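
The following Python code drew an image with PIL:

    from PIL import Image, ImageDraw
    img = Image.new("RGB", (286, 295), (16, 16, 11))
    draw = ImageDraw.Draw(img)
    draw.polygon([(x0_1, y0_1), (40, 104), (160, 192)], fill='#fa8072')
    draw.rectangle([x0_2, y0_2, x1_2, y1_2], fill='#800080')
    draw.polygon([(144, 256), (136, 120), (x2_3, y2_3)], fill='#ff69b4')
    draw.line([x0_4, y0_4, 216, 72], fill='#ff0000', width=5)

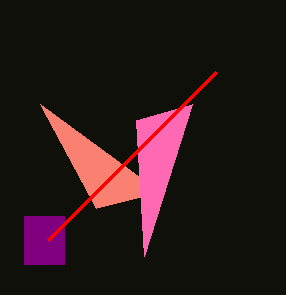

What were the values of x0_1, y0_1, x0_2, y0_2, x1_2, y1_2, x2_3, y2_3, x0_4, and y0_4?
x0_1 = 96
y0_1 = 208
x0_2 = 24
y0_2 = 216
x1_2 = 64
y1_2 = 264
x2_3 = 192
y2_3 = 104
x0_4 = 48
y0_4 = 240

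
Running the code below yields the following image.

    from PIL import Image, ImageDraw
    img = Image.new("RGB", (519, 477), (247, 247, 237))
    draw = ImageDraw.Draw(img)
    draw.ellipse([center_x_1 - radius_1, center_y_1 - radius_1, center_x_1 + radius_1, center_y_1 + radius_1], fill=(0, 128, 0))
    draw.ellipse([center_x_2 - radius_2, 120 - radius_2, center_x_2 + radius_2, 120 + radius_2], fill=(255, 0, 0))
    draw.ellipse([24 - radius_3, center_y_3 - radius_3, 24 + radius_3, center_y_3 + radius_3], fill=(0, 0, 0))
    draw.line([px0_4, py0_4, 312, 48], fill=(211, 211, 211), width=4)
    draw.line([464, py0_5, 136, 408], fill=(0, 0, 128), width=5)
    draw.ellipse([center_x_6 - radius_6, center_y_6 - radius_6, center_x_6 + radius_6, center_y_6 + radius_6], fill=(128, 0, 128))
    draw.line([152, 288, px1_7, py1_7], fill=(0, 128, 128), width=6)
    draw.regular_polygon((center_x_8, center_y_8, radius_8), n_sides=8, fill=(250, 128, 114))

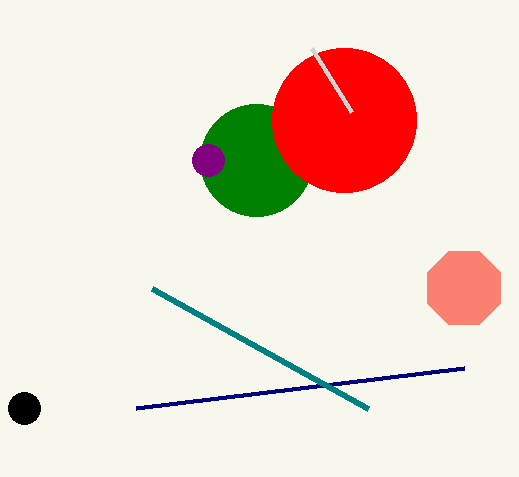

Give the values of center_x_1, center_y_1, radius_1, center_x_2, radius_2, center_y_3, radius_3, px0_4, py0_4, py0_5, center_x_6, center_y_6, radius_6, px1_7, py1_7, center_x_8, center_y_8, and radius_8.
center_x_1 = 256
center_y_1 = 160
radius_1 = 56
center_x_2 = 344
radius_2 = 72
center_y_3 = 408
radius_3 = 16
px0_4 = 352
py0_4 = 112
py0_5 = 368
center_x_6 = 208
center_y_6 = 160
radius_6 = 16
px1_7 = 368
py1_7 = 408
center_x_8 = 464
center_y_8 = 288
radius_8 = 40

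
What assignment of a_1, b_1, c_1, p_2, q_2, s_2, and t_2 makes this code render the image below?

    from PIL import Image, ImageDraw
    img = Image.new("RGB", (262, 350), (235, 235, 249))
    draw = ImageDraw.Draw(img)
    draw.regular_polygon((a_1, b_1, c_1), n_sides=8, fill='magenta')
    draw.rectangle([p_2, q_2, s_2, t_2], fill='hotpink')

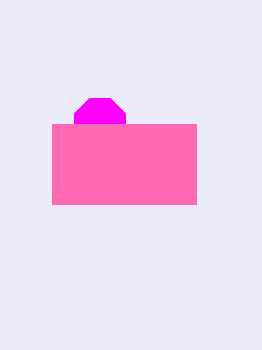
a_1 = 100; b_1 = 124; c_1 = 28; p_2 = 52; q_2 = 124; s_2 = 196; t_2 = 204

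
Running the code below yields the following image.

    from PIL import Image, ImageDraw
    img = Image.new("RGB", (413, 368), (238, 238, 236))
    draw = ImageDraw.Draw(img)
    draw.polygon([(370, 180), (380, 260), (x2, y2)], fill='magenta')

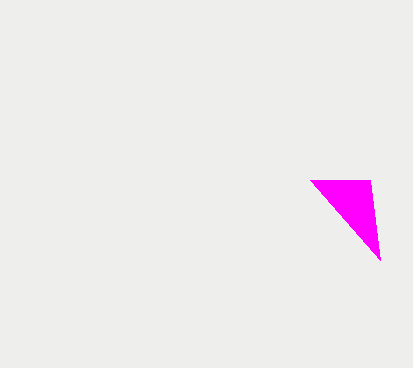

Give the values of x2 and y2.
x2 = 310, y2 = 180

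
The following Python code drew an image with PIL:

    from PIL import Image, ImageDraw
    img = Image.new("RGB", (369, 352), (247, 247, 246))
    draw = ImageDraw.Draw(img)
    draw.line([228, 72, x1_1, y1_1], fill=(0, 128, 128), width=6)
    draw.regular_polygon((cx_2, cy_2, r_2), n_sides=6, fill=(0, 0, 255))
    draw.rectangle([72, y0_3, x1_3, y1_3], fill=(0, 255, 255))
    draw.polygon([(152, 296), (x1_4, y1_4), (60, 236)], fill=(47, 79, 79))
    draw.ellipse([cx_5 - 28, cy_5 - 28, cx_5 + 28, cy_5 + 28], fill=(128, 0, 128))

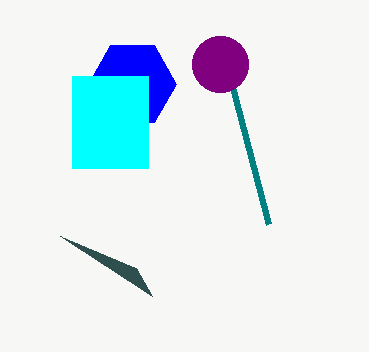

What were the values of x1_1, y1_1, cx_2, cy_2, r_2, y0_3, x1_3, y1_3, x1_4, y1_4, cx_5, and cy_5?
x1_1 = 268; y1_1 = 224; cx_2 = 132; cy_2 = 84; r_2 = 44; y0_3 = 76; x1_3 = 148; y1_3 = 168; x1_4 = 136; y1_4 = 268; cx_5 = 220; cy_5 = 64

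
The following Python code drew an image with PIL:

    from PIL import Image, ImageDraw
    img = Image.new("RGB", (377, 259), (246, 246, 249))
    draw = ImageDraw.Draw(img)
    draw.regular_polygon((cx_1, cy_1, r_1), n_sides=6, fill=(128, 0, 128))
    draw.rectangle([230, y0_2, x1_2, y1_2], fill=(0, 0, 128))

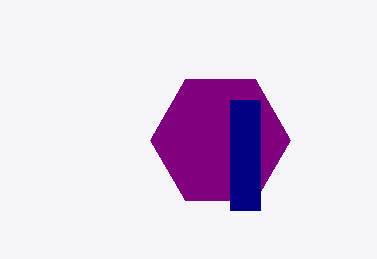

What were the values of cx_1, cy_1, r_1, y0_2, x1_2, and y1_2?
cx_1 = 220
cy_1 = 140
r_1 = 70
y0_2 = 100
x1_2 = 260
y1_2 = 210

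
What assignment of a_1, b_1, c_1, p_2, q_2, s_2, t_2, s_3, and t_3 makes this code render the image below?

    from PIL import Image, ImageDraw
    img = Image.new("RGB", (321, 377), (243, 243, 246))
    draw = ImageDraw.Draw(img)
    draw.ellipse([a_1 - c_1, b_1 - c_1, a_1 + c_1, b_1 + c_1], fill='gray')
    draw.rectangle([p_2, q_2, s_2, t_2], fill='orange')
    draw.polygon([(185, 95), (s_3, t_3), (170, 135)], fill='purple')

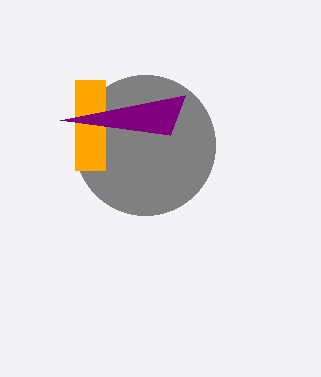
a_1 = 145
b_1 = 145
c_1 = 70
p_2 = 75
q_2 = 80
s_2 = 105
t_2 = 170
s_3 = 60
t_3 = 120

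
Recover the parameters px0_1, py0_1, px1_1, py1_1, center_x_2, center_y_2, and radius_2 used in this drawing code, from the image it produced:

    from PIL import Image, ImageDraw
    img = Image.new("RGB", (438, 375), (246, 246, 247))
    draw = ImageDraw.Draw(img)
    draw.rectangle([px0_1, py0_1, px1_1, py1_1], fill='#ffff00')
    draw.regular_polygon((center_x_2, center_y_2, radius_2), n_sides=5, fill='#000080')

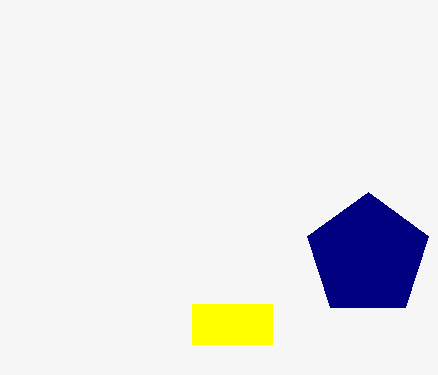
px0_1 = 192
py0_1 = 304
px1_1 = 272
py1_1 = 344
center_x_2 = 368
center_y_2 = 256
radius_2 = 64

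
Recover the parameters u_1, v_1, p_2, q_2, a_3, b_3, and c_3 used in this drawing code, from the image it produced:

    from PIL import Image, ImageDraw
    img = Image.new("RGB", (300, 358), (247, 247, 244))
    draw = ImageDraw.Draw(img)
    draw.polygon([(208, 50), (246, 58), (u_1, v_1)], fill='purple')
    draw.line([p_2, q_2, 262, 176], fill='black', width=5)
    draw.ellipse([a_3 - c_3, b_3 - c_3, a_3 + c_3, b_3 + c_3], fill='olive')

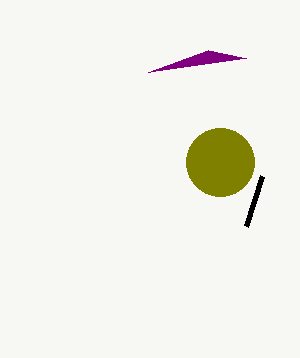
u_1 = 148, v_1 = 72, p_2 = 246, q_2 = 226, a_3 = 220, b_3 = 162, c_3 = 34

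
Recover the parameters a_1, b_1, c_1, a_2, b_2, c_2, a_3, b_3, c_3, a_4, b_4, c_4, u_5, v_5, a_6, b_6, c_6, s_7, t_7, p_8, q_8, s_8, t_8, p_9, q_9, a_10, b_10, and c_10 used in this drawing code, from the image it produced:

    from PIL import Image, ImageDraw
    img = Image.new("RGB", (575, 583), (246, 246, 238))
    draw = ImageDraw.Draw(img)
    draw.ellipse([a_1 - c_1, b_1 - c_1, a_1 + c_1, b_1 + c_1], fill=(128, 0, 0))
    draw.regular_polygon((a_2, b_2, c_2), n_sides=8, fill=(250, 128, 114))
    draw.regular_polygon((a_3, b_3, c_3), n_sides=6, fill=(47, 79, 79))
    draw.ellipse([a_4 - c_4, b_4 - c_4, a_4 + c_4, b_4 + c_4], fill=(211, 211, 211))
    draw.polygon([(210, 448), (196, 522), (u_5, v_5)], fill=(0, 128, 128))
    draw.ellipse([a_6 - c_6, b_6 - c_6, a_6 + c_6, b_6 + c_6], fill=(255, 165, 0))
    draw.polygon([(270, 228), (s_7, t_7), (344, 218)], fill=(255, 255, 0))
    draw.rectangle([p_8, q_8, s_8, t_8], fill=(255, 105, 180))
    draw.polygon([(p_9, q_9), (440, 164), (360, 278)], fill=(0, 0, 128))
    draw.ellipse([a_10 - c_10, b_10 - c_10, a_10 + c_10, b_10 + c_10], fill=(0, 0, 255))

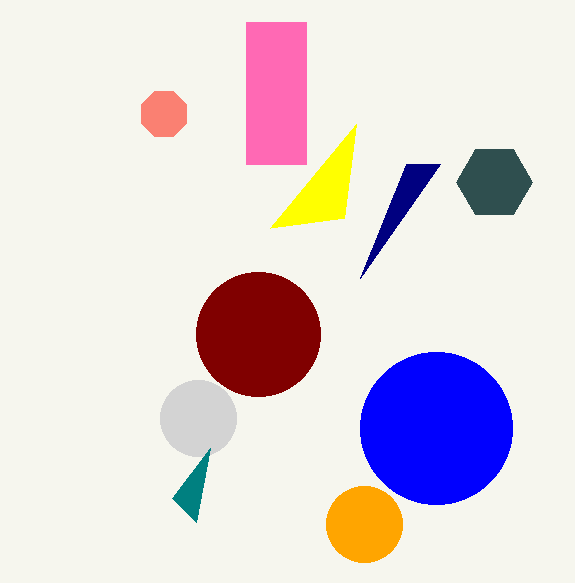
a_1 = 258
b_1 = 334
c_1 = 62
a_2 = 164
b_2 = 114
c_2 = 24
a_3 = 494
b_3 = 182
c_3 = 38
a_4 = 198
b_4 = 418
c_4 = 38
u_5 = 172
v_5 = 498
a_6 = 364
b_6 = 524
c_6 = 38
s_7 = 356
t_7 = 124
p_8 = 246
q_8 = 22
s_8 = 306
t_8 = 164
p_9 = 406
q_9 = 164
a_10 = 436
b_10 = 428
c_10 = 76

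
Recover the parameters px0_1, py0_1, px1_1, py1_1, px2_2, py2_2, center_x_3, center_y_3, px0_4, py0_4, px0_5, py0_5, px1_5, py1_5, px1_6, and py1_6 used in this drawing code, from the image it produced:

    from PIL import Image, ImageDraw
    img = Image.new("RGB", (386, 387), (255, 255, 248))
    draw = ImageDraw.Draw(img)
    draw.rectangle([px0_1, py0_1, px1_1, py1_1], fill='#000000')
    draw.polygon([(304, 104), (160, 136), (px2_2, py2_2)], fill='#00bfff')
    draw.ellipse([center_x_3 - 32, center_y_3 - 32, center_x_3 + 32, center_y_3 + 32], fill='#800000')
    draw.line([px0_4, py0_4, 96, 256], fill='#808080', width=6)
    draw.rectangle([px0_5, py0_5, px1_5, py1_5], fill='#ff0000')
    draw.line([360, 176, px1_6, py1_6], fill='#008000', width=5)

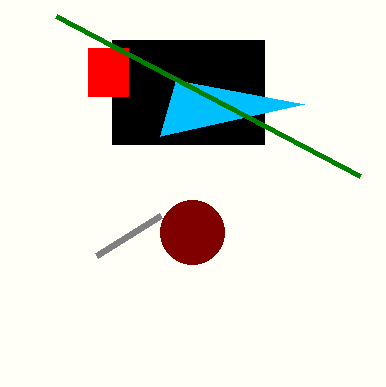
px0_1 = 112
py0_1 = 40
px1_1 = 264
py1_1 = 144
px2_2 = 176
py2_2 = 80
center_x_3 = 192
center_y_3 = 232
px0_4 = 160
py0_4 = 216
px0_5 = 88
py0_5 = 48
px1_5 = 128
py1_5 = 96
px1_6 = 56
py1_6 = 16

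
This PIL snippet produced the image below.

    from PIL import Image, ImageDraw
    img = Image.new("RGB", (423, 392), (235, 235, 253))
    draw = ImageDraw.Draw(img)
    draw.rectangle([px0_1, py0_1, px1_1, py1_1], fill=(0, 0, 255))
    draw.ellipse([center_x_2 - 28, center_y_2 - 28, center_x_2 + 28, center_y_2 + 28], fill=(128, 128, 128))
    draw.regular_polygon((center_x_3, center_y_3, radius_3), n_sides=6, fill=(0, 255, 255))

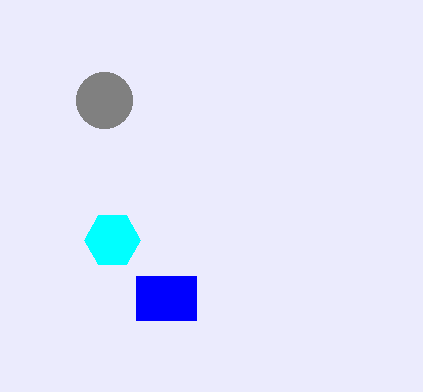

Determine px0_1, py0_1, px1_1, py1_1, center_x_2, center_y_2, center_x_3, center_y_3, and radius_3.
px0_1 = 136
py0_1 = 276
px1_1 = 196
py1_1 = 320
center_x_2 = 104
center_y_2 = 100
center_x_3 = 112
center_y_3 = 240
radius_3 = 28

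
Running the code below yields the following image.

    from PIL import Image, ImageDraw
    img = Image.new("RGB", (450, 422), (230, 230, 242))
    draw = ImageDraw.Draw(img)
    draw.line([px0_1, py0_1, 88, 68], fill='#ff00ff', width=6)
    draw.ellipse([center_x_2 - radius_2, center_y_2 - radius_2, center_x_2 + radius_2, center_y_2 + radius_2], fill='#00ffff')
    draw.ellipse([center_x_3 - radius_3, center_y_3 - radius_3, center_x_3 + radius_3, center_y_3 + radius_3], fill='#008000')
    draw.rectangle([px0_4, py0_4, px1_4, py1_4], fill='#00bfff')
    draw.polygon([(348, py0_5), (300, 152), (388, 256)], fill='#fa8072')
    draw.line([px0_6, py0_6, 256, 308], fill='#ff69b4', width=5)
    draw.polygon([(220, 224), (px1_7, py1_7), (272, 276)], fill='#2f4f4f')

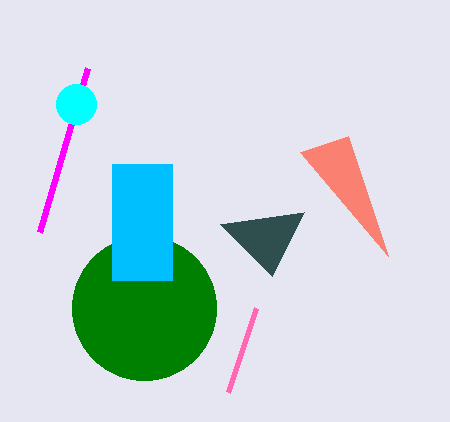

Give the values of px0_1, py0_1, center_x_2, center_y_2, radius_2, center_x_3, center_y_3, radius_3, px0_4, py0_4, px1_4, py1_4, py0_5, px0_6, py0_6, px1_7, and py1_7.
px0_1 = 40; py0_1 = 232; center_x_2 = 76; center_y_2 = 104; radius_2 = 20; center_x_3 = 144; center_y_3 = 308; radius_3 = 72; px0_4 = 112; py0_4 = 164; px1_4 = 172; py1_4 = 280; py0_5 = 136; px0_6 = 228; py0_6 = 392; px1_7 = 304; py1_7 = 212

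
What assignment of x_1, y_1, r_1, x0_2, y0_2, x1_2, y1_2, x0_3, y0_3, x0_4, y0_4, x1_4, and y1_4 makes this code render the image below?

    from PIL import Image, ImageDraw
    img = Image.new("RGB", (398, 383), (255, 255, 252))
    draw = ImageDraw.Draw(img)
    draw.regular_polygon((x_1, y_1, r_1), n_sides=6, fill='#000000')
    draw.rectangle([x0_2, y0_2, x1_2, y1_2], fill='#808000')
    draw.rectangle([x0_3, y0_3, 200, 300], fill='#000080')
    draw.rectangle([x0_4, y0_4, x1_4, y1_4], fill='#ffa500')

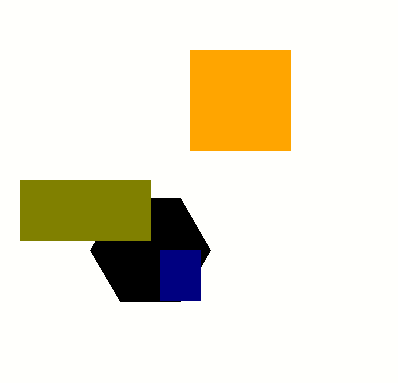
x_1 = 150; y_1 = 250; r_1 = 60; x0_2 = 20; y0_2 = 180; x1_2 = 150; y1_2 = 240; x0_3 = 160; y0_3 = 250; x0_4 = 190; y0_4 = 50; x1_4 = 290; y1_4 = 150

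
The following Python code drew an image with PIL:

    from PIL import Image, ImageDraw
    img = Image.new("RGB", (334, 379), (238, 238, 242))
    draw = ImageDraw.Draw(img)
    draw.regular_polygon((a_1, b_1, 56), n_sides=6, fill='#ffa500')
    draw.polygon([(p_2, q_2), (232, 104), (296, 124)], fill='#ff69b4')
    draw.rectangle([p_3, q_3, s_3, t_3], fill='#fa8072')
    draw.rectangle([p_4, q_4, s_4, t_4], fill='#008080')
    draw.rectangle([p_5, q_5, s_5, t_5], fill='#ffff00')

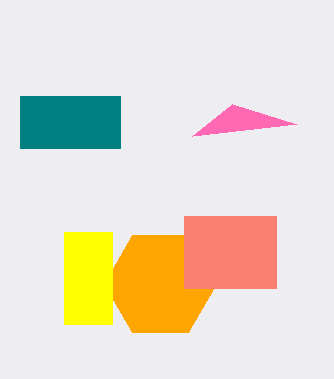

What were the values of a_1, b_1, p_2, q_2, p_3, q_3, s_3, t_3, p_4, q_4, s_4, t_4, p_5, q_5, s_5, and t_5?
a_1 = 160, b_1 = 284, p_2 = 192, q_2 = 136, p_3 = 184, q_3 = 216, s_3 = 276, t_3 = 288, p_4 = 20, q_4 = 96, s_4 = 120, t_4 = 148, p_5 = 64, q_5 = 232, s_5 = 112, t_5 = 324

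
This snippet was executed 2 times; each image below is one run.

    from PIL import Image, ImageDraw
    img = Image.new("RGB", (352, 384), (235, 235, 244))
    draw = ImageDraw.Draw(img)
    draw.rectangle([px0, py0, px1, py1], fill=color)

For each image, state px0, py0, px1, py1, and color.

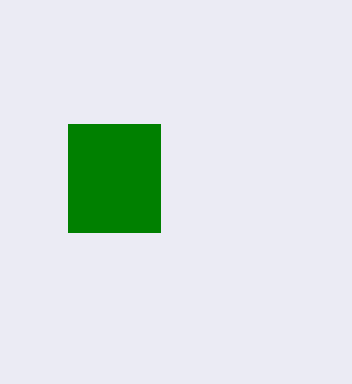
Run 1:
px0 = 68; py0 = 124; px1 = 160; py1 = 232; color = 'green'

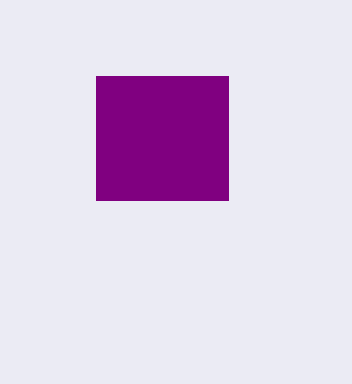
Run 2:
px0 = 96, py0 = 76, px1 = 228, py1 = 200, color = 'purple'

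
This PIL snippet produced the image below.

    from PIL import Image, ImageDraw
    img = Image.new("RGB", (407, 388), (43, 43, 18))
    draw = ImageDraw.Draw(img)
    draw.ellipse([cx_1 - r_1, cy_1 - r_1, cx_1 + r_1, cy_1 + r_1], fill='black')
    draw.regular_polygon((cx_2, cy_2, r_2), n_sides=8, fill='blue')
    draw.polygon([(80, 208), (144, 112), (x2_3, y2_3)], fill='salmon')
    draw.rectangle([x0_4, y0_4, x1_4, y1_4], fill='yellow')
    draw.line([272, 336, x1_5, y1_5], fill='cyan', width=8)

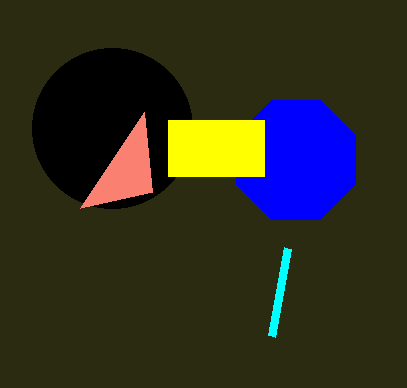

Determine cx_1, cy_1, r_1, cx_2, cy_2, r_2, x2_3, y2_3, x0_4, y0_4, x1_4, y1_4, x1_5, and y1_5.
cx_1 = 112, cy_1 = 128, r_1 = 80, cx_2 = 296, cy_2 = 160, r_2 = 64, x2_3 = 152, y2_3 = 192, x0_4 = 168, y0_4 = 120, x1_4 = 264, y1_4 = 176, x1_5 = 288, y1_5 = 248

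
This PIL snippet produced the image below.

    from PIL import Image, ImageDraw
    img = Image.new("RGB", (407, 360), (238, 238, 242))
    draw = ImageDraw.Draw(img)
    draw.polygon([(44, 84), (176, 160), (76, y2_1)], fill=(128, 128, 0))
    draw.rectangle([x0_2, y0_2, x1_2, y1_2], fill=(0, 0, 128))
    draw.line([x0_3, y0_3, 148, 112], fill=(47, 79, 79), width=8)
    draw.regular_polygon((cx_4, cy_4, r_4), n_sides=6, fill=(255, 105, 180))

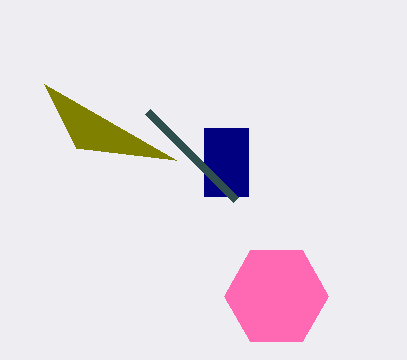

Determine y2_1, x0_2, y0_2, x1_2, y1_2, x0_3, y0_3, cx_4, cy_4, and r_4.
y2_1 = 148; x0_2 = 204; y0_2 = 128; x1_2 = 248; y1_2 = 196; x0_3 = 236; y0_3 = 200; cx_4 = 276; cy_4 = 296; r_4 = 52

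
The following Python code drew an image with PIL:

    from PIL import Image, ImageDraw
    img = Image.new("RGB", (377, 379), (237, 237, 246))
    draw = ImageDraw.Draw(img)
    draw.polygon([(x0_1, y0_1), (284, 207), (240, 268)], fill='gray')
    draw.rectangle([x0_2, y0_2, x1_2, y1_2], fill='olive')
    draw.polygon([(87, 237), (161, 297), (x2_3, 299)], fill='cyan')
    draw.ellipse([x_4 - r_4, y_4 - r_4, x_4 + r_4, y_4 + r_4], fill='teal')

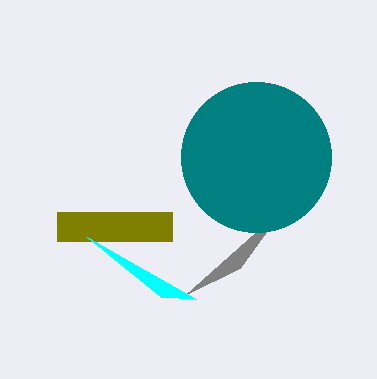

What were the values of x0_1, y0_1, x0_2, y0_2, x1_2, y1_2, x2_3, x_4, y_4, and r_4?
x0_1 = 185, y0_1 = 295, x0_2 = 57, y0_2 = 212, x1_2 = 172, y1_2 = 241, x2_3 = 196, x_4 = 256, y_4 = 157, r_4 = 75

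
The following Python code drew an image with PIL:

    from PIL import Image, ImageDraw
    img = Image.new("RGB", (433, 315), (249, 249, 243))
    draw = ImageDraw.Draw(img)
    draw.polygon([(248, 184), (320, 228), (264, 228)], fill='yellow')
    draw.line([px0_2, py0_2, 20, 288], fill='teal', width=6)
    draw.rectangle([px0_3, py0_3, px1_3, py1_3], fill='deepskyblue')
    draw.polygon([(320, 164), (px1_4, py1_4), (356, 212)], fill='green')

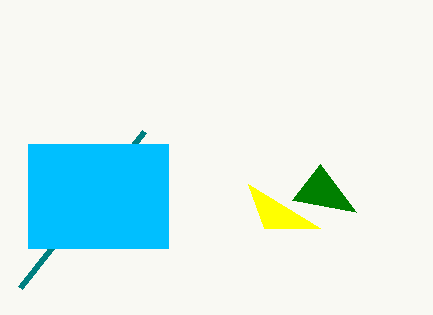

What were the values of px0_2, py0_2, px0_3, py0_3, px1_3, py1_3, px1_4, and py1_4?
px0_2 = 144
py0_2 = 132
px0_3 = 28
py0_3 = 144
px1_3 = 168
py1_3 = 248
px1_4 = 292
py1_4 = 200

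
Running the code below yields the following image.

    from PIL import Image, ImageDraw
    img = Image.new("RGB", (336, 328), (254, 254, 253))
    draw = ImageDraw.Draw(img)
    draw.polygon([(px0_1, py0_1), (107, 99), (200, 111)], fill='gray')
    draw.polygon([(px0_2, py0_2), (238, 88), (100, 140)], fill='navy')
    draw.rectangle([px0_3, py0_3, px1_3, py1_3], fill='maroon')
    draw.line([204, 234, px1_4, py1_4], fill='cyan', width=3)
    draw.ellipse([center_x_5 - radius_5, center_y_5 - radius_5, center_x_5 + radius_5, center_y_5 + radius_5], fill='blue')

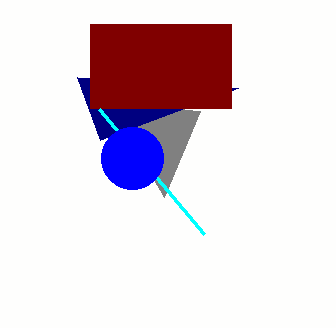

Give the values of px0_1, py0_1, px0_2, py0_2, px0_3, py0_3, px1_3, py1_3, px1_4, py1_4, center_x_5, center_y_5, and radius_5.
px0_1 = 164, py0_1 = 197, px0_2 = 77, py0_2 = 77, px0_3 = 90, py0_3 = 24, px1_3 = 231, py1_3 = 108, px1_4 = 99, py1_4 = 109, center_x_5 = 132, center_y_5 = 158, radius_5 = 31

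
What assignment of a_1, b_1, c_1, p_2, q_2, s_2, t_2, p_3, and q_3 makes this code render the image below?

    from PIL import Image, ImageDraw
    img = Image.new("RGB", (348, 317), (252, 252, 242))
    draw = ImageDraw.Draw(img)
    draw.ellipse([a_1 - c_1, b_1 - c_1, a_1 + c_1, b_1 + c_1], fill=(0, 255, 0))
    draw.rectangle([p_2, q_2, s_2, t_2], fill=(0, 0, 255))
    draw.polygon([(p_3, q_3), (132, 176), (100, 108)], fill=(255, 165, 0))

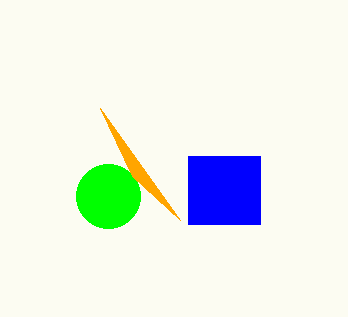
a_1 = 108, b_1 = 196, c_1 = 32, p_2 = 188, q_2 = 156, s_2 = 260, t_2 = 224, p_3 = 180, q_3 = 220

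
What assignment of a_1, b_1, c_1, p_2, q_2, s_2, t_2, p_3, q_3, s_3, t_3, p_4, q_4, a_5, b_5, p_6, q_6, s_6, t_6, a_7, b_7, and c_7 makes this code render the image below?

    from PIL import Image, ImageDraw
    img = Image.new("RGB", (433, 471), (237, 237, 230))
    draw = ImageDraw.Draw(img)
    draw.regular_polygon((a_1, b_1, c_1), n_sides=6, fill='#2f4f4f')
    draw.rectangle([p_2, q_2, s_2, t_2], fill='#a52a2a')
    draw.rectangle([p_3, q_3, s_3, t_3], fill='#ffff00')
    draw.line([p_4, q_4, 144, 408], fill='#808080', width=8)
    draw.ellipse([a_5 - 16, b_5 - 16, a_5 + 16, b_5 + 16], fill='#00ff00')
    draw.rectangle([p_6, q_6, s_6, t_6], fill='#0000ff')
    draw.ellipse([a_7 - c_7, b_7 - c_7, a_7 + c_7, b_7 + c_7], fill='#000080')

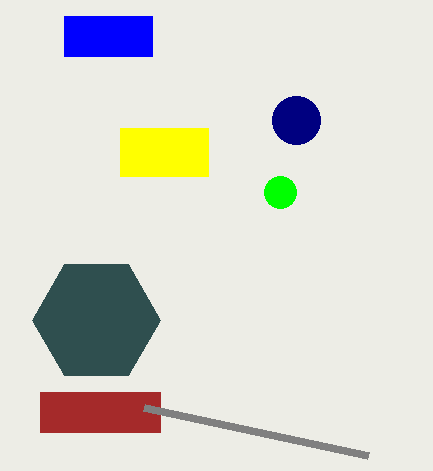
a_1 = 96; b_1 = 320; c_1 = 64; p_2 = 40; q_2 = 392; s_2 = 160; t_2 = 432; p_3 = 120; q_3 = 128; s_3 = 208; t_3 = 176; p_4 = 368; q_4 = 456; a_5 = 280; b_5 = 192; p_6 = 64; q_6 = 16; s_6 = 152; t_6 = 56; a_7 = 296; b_7 = 120; c_7 = 24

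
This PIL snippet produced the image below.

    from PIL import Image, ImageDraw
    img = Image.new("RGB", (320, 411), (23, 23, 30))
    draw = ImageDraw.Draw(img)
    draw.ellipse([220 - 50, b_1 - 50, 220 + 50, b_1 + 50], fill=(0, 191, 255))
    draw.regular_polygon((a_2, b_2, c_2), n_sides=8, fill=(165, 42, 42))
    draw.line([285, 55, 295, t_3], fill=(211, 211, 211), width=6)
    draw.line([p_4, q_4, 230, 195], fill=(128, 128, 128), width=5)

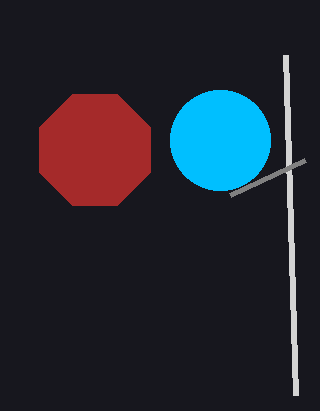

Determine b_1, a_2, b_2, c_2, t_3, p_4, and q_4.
b_1 = 140; a_2 = 95; b_2 = 150; c_2 = 60; t_3 = 395; p_4 = 305; q_4 = 160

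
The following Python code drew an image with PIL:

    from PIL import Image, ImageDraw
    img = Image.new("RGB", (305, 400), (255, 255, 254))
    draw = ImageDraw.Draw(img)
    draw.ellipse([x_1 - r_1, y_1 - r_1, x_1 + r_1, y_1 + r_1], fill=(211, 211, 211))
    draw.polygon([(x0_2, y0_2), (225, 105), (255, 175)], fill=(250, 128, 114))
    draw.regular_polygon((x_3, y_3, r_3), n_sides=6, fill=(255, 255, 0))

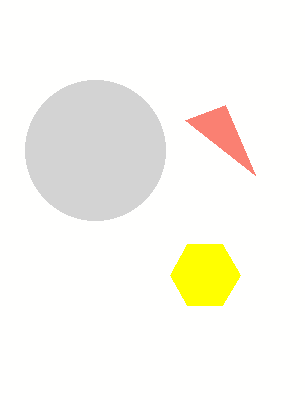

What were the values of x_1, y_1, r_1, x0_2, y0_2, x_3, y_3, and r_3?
x_1 = 95; y_1 = 150; r_1 = 70; x0_2 = 185; y0_2 = 120; x_3 = 205; y_3 = 275; r_3 = 35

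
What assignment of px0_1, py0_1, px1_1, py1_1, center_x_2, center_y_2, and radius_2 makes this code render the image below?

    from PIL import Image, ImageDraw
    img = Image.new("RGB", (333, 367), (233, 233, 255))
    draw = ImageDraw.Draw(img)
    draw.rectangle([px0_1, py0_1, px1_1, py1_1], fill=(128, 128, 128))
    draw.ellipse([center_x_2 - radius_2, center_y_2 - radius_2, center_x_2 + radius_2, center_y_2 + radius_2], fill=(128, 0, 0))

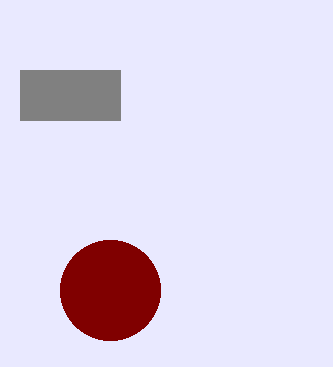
px0_1 = 20, py0_1 = 70, px1_1 = 120, py1_1 = 120, center_x_2 = 110, center_y_2 = 290, radius_2 = 50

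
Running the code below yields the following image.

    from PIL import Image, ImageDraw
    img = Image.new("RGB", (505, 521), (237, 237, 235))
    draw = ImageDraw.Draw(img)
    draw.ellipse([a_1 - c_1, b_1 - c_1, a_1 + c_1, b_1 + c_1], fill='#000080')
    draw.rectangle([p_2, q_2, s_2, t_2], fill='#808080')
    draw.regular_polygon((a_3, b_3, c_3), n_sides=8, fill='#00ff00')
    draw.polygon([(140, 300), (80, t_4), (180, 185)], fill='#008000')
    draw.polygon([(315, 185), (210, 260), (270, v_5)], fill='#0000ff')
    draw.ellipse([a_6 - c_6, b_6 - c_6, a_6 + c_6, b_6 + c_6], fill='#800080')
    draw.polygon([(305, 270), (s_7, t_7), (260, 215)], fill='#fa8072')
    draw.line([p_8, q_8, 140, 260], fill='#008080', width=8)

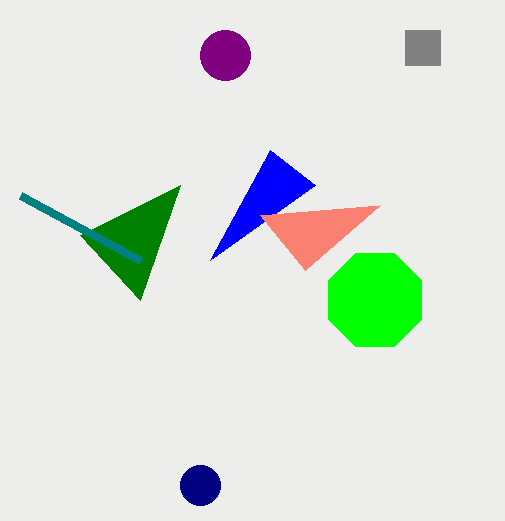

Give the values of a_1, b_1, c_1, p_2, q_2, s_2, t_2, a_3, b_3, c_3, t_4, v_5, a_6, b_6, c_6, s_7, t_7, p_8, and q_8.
a_1 = 200; b_1 = 485; c_1 = 20; p_2 = 405; q_2 = 30; s_2 = 440; t_2 = 65; a_3 = 375; b_3 = 300; c_3 = 50; t_4 = 235; v_5 = 150; a_6 = 225; b_6 = 55; c_6 = 25; s_7 = 380; t_7 = 205; p_8 = 20; q_8 = 195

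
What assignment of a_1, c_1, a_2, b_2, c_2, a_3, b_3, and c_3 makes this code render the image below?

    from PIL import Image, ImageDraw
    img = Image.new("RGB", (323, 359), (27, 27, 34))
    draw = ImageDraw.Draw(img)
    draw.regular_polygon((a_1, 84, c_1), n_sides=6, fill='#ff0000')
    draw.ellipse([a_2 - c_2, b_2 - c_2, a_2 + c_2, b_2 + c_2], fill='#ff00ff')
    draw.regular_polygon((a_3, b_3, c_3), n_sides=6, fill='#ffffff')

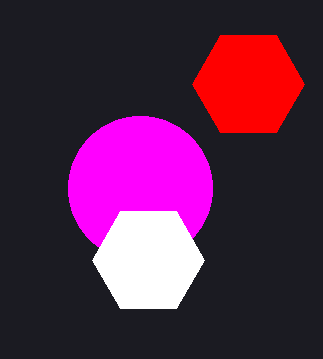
a_1 = 248, c_1 = 56, a_2 = 140, b_2 = 188, c_2 = 72, a_3 = 148, b_3 = 260, c_3 = 56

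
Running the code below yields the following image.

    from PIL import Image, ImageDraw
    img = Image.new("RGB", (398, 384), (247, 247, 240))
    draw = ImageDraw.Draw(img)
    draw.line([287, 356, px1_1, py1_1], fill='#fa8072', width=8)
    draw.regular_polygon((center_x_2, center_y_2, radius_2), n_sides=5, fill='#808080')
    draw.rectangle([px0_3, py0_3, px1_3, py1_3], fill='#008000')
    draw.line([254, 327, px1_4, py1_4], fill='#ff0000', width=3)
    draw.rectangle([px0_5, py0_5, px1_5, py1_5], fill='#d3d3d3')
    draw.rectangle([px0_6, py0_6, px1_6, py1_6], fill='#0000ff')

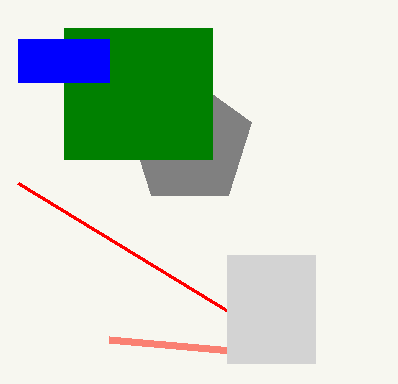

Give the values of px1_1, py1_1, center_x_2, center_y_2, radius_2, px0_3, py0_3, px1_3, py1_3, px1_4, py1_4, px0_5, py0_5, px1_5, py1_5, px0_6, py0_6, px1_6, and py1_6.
px1_1 = 109; py1_1 = 340; center_x_2 = 190; center_y_2 = 143; radius_2 = 65; px0_3 = 64; py0_3 = 28; px1_3 = 212; py1_3 = 159; px1_4 = 18; py1_4 = 183; px0_5 = 227; py0_5 = 255; px1_5 = 315; py1_5 = 363; px0_6 = 18; py0_6 = 39; px1_6 = 109; py1_6 = 82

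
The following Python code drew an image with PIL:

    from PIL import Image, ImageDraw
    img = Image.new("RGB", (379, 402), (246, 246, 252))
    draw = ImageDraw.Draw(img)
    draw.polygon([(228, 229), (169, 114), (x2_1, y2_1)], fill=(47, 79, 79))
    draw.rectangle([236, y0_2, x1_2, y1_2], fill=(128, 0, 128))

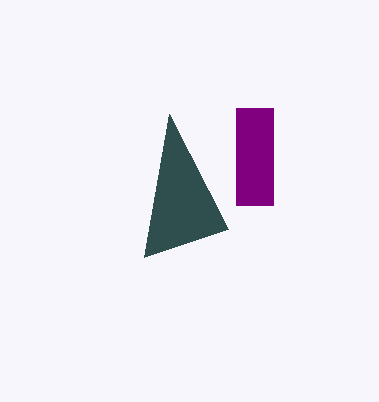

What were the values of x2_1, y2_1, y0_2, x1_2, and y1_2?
x2_1 = 144
y2_1 = 257
y0_2 = 108
x1_2 = 273
y1_2 = 205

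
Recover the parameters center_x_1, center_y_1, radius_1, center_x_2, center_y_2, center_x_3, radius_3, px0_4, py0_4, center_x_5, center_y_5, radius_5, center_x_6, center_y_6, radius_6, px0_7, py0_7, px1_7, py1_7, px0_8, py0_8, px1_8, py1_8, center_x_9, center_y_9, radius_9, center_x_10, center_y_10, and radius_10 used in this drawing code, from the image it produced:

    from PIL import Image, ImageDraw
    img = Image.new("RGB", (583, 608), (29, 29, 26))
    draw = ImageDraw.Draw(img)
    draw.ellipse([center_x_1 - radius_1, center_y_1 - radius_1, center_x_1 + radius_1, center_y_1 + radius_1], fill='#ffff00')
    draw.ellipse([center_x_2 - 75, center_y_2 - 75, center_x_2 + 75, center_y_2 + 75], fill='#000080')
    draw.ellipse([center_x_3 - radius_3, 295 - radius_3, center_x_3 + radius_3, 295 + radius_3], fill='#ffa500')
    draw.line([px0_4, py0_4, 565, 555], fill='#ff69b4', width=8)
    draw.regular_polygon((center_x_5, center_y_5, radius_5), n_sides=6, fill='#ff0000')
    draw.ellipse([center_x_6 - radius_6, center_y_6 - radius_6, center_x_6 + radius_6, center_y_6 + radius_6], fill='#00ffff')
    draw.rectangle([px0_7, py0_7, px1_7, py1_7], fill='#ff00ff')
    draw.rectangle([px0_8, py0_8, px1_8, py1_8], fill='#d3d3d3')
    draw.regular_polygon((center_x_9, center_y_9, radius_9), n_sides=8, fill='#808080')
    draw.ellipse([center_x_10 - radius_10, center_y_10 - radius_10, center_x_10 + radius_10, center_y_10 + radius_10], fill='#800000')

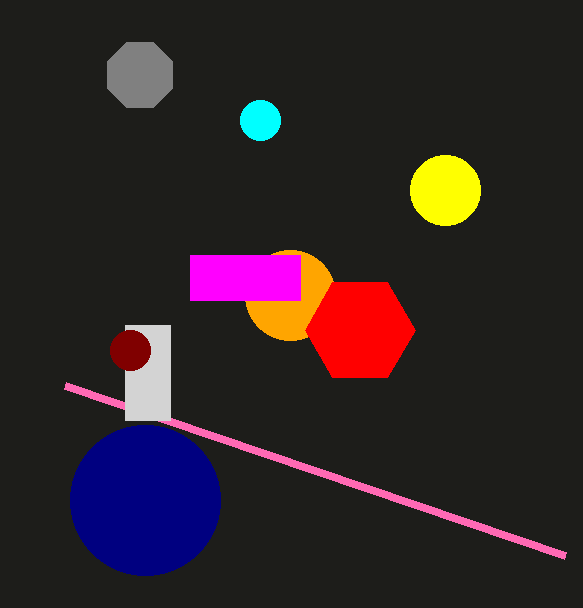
center_x_1 = 445; center_y_1 = 190; radius_1 = 35; center_x_2 = 145; center_y_2 = 500; center_x_3 = 290; radius_3 = 45; px0_4 = 65; py0_4 = 385; center_x_5 = 360; center_y_5 = 330; radius_5 = 55; center_x_6 = 260; center_y_6 = 120; radius_6 = 20; px0_7 = 190; py0_7 = 255; px1_7 = 300; py1_7 = 300; px0_8 = 125; py0_8 = 325; px1_8 = 170; py1_8 = 420; center_x_9 = 140; center_y_9 = 75; radius_9 = 35; center_x_10 = 130; center_y_10 = 350; radius_10 = 20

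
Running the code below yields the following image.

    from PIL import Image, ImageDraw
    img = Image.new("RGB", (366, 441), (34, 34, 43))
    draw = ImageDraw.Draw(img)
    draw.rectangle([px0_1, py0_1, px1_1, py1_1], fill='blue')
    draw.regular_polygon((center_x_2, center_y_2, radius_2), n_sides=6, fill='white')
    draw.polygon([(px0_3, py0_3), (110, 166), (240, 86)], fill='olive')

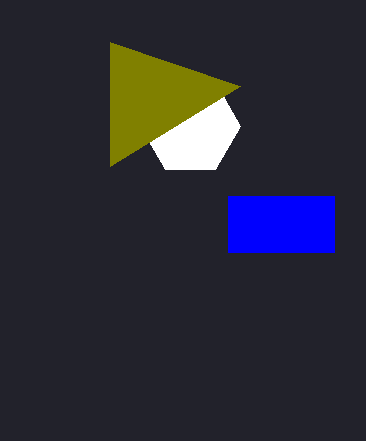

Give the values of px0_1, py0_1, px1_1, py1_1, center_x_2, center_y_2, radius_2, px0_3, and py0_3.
px0_1 = 228; py0_1 = 196; px1_1 = 334; py1_1 = 252; center_x_2 = 190; center_y_2 = 126; radius_2 = 50; px0_3 = 110; py0_3 = 42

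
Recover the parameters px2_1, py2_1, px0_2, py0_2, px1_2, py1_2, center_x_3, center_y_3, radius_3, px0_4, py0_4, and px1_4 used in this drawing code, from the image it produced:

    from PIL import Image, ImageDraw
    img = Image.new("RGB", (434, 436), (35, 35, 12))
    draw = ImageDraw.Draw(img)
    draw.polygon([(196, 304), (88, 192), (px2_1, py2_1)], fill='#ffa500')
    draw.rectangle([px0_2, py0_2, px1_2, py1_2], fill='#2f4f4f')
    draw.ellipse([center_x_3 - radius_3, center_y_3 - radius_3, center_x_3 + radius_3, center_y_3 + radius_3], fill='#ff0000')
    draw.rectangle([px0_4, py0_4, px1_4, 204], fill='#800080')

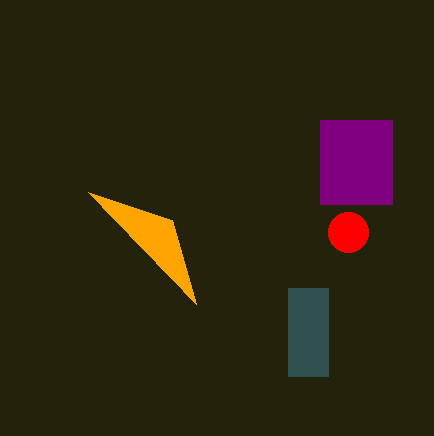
px2_1 = 172, py2_1 = 220, px0_2 = 288, py0_2 = 288, px1_2 = 328, py1_2 = 376, center_x_3 = 348, center_y_3 = 232, radius_3 = 20, px0_4 = 320, py0_4 = 120, px1_4 = 392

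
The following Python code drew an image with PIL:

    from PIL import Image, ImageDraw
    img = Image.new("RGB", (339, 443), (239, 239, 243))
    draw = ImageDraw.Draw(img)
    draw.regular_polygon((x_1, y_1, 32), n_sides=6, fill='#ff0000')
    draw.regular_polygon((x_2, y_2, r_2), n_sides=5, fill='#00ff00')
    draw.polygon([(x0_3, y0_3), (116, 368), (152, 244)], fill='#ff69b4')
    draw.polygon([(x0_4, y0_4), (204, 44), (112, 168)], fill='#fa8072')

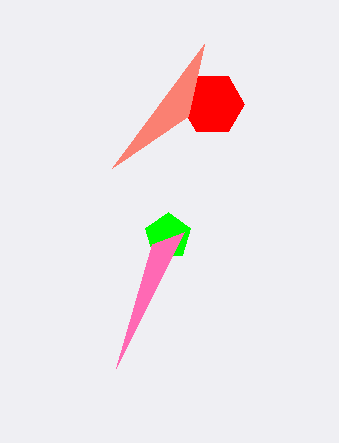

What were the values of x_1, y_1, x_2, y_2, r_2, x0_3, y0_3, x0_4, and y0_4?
x_1 = 212, y_1 = 104, x_2 = 168, y_2 = 236, r_2 = 24, x0_3 = 184, y0_3 = 232, x0_4 = 188, y0_4 = 116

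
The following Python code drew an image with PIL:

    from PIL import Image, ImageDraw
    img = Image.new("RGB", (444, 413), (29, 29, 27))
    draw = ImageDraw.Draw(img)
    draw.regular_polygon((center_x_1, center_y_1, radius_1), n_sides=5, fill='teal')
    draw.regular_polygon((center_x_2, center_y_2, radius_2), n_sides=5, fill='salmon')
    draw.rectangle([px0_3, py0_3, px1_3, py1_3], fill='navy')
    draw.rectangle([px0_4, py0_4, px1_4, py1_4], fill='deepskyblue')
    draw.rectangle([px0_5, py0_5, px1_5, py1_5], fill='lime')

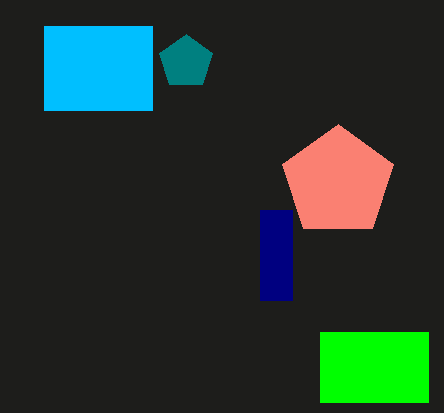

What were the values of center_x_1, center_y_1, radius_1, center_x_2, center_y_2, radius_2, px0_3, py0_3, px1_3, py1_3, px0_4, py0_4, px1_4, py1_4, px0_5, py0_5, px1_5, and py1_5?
center_x_1 = 186; center_y_1 = 62; radius_1 = 28; center_x_2 = 338; center_y_2 = 182; radius_2 = 58; px0_3 = 260; py0_3 = 210; px1_3 = 292; py1_3 = 300; px0_4 = 44; py0_4 = 26; px1_4 = 152; py1_4 = 110; px0_5 = 320; py0_5 = 332; px1_5 = 428; py1_5 = 402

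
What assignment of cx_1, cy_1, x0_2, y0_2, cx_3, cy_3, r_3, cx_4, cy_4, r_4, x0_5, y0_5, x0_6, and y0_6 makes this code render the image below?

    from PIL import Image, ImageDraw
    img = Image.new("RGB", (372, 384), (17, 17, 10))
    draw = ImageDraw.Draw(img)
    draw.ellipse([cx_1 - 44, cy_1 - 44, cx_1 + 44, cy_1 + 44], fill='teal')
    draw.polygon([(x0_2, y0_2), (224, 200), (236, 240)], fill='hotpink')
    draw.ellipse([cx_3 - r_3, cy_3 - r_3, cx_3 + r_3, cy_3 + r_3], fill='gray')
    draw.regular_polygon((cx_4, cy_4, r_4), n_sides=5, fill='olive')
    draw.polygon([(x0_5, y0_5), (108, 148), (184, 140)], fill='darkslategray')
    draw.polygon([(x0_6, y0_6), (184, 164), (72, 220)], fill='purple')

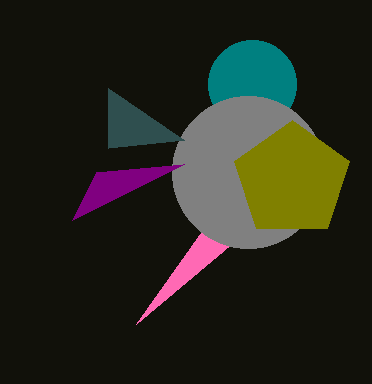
cx_1 = 252; cy_1 = 84; x0_2 = 136; y0_2 = 324; cx_3 = 248; cy_3 = 172; r_3 = 76; cx_4 = 292; cy_4 = 180; r_4 = 60; x0_5 = 108; y0_5 = 88; x0_6 = 96; y0_6 = 172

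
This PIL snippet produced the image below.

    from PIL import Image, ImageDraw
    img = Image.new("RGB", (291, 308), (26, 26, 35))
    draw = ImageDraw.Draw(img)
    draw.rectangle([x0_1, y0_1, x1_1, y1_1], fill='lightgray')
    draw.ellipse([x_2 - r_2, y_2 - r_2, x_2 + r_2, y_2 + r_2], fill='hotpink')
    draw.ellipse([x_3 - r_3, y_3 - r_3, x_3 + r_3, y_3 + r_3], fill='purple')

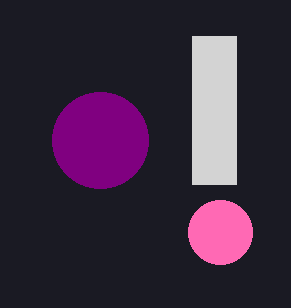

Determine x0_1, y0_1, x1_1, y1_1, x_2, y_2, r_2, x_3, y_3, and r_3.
x0_1 = 192; y0_1 = 36; x1_1 = 236; y1_1 = 184; x_2 = 220; y_2 = 232; r_2 = 32; x_3 = 100; y_3 = 140; r_3 = 48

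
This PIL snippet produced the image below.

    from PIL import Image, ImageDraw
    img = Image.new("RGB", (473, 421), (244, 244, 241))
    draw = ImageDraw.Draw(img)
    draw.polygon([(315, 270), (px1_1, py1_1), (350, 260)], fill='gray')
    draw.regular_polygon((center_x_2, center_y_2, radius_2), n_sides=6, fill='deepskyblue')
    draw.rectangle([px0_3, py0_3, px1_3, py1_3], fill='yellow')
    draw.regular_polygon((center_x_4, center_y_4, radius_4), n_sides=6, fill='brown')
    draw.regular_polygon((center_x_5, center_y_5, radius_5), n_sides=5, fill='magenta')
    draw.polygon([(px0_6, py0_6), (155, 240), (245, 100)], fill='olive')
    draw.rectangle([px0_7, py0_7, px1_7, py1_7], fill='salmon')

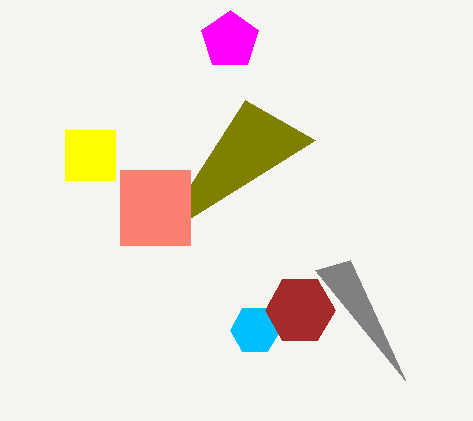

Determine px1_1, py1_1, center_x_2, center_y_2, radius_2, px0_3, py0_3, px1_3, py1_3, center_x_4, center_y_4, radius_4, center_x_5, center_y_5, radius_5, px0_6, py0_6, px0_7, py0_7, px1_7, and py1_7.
px1_1 = 405; py1_1 = 380; center_x_2 = 255; center_y_2 = 330; radius_2 = 25; px0_3 = 65; py0_3 = 130; px1_3 = 115; py1_3 = 180; center_x_4 = 300; center_y_4 = 310; radius_4 = 35; center_x_5 = 230; center_y_5 = 40; radius_5 = 30; px0_6 = 315; py0_6 = 140; px0_7 = 120; py0_7 = 170; px1_7 = 190; py1_7 = 245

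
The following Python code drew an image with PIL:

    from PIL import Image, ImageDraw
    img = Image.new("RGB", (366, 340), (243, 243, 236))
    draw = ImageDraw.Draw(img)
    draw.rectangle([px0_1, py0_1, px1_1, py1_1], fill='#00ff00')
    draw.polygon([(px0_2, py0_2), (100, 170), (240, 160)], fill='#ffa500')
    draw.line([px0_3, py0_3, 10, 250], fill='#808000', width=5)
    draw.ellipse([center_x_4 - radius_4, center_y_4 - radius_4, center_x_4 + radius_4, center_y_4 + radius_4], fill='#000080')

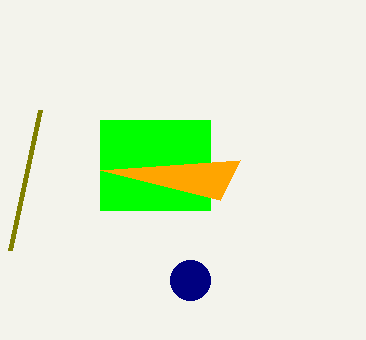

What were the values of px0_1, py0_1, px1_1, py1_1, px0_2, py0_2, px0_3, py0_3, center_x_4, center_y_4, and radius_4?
px0_1 = 100; py0_1 = 120; px1_1 = 210; py1_1 = 210; px0_2 = 220; py0_2 = 200; px0_3 = 40; py0_3 = 110; center_x_4 = 190; center_y_4 = 280; radius_4 = 20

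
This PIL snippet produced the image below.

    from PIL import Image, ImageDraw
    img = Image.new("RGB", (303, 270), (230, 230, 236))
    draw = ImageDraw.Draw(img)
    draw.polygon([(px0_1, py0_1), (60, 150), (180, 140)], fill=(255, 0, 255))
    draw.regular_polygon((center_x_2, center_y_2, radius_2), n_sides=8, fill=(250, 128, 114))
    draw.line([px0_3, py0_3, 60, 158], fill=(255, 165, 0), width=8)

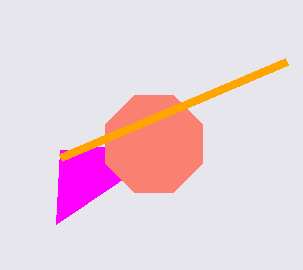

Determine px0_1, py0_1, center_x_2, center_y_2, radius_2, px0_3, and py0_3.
px0_1 = 56; py0_1 = 224; center_x_2 = 154; center_y_2 = 144; radius_2 = 52; px0_3 = 286; py0_3 = 62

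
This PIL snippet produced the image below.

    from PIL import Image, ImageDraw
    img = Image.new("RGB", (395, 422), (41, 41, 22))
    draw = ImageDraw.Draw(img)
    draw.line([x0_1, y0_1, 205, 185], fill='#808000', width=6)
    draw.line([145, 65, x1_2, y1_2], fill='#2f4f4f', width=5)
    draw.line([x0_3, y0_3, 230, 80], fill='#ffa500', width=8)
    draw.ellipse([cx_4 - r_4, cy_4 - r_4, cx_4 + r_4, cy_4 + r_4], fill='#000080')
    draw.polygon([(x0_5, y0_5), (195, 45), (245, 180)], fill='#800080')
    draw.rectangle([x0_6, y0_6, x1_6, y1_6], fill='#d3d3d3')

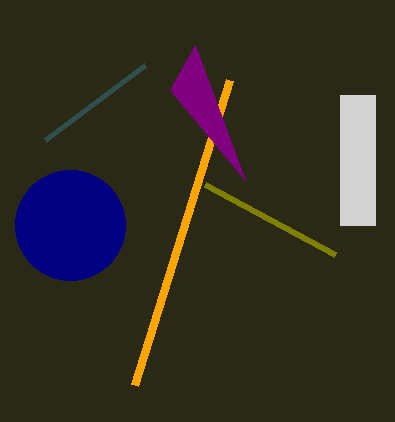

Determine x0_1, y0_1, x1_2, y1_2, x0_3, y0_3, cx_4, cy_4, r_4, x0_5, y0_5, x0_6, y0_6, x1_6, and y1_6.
x0_1 = 335; y0_1 = 255; x1_2 = 45; y1_2 = 140; x0_3 = 135; y0_3 = 385; cx_4 = 70; cy_4 = 225; r_4 = 55; x0_5 = 170; y0_5 = 90; x0_6 = 340; y0_6 = 95; x1_6 = 375; y1_6 = 225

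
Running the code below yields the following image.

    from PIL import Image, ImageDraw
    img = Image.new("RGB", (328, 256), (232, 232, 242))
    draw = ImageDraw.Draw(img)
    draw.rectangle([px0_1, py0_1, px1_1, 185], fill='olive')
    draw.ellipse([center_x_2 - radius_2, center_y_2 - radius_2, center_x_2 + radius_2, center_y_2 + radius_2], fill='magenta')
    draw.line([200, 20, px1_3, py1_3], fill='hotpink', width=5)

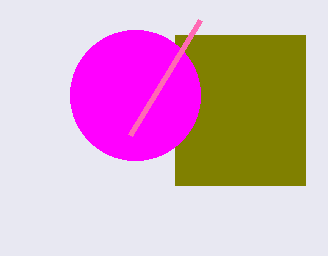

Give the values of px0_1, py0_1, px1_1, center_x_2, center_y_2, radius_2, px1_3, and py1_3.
px0_1 = 175; py0_1 = 35; px1_1 = 305; center_x_2 = 135; center_y_2 = 95; radius_2 = 65; px1_3 = 130; py1_3 = 135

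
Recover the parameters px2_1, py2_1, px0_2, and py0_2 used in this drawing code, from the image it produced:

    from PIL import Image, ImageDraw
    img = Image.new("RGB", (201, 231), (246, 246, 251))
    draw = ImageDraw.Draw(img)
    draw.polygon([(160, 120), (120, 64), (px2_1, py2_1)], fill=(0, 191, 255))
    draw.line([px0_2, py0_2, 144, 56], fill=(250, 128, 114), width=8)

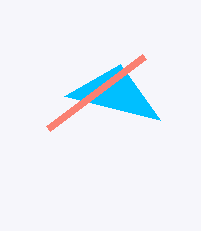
px2_1 = 64, py2_1 = 96, px0_2 = 48, py0_2 = 128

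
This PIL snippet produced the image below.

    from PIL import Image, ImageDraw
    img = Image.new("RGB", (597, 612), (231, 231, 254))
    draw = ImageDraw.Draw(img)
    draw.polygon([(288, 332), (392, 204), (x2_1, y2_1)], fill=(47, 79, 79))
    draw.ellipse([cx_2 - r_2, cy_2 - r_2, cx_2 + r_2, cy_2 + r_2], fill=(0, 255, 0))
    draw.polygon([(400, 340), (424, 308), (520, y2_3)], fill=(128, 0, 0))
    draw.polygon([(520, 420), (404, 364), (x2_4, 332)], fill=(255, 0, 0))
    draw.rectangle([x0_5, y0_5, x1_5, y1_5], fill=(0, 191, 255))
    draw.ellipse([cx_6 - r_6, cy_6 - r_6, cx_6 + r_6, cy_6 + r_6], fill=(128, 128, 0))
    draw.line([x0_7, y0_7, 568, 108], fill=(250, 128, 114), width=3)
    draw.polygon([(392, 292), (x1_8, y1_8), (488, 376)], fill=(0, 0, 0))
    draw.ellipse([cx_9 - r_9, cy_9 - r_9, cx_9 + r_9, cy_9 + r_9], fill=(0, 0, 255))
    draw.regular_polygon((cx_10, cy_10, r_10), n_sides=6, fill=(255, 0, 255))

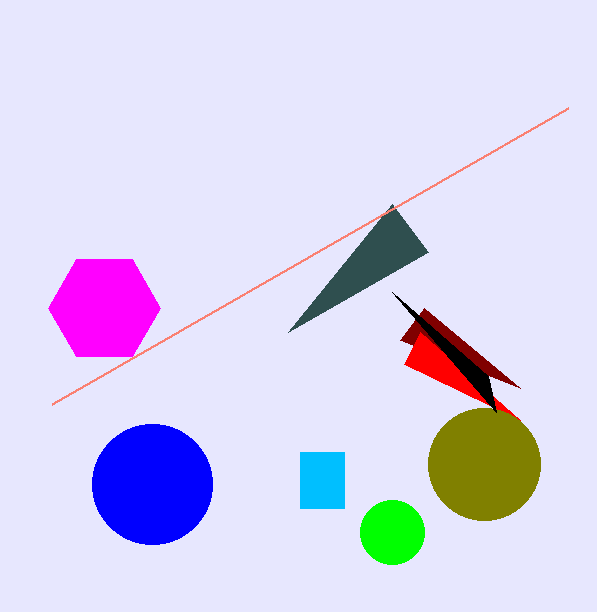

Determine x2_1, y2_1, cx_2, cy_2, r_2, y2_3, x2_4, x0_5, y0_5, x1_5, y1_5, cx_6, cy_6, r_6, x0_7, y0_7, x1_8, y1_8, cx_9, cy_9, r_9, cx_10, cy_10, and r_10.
x2_1 = 428; y2_1 = 252; cx_2 = 392; cy_2 = 532; r_2 = 32; y2_3 = 388; x2_4 = 420; x0_5 = 300; y0_5 = 452; x1_5 = 344; y1_5 = 508; cx_6 = 484; cy_6 = 464; r_6 = 56; x0_7 = 52; y0_7 = 404; x1_8 = 496; y1_8 = 412; cx_9 = 152; cy_9 = 484; r_9 = 60; cx_10 = 104; cy_10 = 308; r_10 = 56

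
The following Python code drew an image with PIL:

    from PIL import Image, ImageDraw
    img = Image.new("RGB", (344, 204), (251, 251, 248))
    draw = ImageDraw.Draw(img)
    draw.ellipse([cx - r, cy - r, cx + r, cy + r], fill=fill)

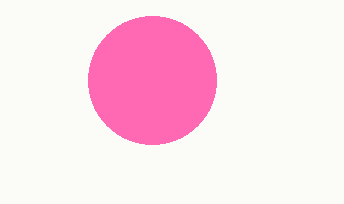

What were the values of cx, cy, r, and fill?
cx = 152, cy = 80, r = 64, fill = 'hotpink'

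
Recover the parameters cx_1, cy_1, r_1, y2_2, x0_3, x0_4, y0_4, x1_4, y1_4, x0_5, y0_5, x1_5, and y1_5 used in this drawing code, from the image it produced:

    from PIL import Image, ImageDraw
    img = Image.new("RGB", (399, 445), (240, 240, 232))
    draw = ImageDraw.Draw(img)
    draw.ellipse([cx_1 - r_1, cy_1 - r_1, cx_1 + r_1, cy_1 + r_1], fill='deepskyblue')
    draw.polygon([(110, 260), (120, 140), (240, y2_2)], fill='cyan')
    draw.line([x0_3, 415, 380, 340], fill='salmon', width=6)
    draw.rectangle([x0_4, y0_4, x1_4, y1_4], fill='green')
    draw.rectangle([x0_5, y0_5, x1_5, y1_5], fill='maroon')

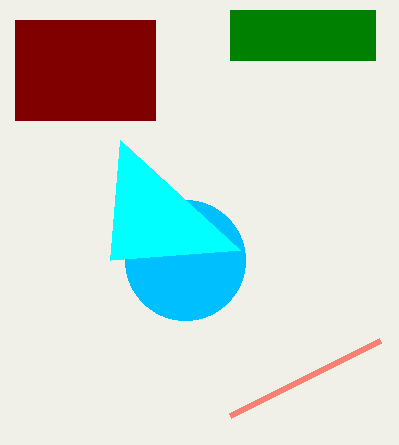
cx_1 = 185; cy_1 = 260; r_1 = 60; y2_2 = 250; x0_3 = 230; x0_4 = 230; y0_4 = 10; x1_4 = 375; y1_4 = 60; x0_5 = 15; y0_5 = 20; x1_5 = 155; y1_5 = 120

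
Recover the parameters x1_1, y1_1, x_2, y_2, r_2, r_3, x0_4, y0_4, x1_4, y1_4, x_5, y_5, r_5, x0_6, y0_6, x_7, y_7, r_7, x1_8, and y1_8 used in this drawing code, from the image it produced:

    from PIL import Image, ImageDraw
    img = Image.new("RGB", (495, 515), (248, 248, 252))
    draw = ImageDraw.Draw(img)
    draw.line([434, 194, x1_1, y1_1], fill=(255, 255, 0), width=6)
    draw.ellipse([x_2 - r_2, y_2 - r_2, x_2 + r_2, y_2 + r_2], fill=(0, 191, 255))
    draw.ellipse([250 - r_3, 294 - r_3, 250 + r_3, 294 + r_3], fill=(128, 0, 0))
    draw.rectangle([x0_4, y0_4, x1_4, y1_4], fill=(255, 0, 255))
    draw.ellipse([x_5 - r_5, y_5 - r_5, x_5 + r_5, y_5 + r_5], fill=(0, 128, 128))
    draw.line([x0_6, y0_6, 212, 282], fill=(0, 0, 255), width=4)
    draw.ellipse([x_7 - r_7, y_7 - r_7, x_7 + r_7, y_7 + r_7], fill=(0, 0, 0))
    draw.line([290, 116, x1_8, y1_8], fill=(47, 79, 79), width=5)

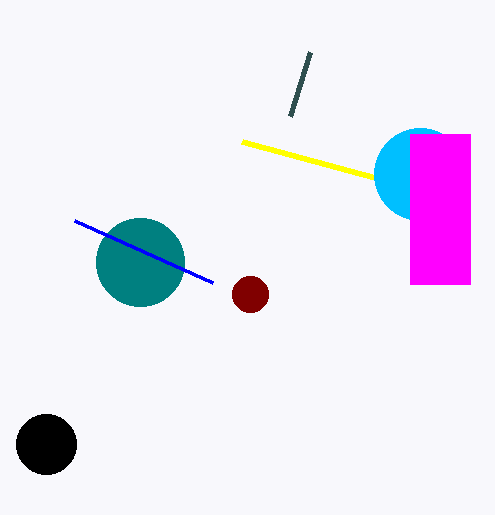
x1_1 = 242
y1_1 = 142
x_2 = 420
y_2 = 174
r_2 = 46
r_3 = 18
x0_4 = 410
y0_4 = 134
x1_4 = 470
y1_4 = 284
x_5 = 140
y_5 = 262
r_5 = 44
x0_6 = 74
y0_6 = 220
x_7 = 46
y_7 = 444
r_7 = 30
x1_8 = 310
y1_8 = 52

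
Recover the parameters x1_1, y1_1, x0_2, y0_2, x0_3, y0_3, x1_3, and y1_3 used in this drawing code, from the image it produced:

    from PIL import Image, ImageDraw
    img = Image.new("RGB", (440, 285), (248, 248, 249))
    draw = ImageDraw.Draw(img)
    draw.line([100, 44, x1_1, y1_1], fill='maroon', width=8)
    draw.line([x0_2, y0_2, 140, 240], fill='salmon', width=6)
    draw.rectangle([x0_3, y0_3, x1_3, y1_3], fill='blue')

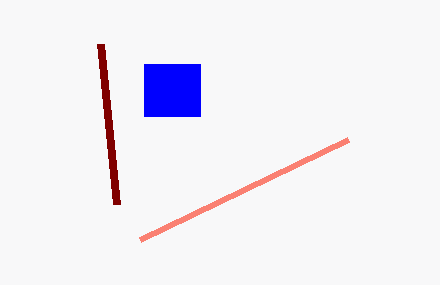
x1_1 = 116
y1_1 = 204
x0_2 = 348
y0_2 = 140
x0_3 = 144
y0_3 = 64
x1_3 = 200
y1_3 = 116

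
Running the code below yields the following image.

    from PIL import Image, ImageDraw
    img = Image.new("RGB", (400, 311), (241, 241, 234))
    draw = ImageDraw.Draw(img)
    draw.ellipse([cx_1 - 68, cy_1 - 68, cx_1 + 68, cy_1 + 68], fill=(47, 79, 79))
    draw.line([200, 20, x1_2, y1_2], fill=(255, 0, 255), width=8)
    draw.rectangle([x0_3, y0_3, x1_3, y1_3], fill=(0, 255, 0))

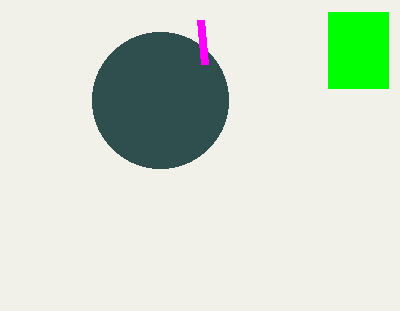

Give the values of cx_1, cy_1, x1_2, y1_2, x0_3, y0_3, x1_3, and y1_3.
cx_1 = 160, cy_1 = 100, x1_2 = 204, y1_2 = 64, x0_3 = 328, y0_3 = 12, x1_3 = 388, y1_3 = 88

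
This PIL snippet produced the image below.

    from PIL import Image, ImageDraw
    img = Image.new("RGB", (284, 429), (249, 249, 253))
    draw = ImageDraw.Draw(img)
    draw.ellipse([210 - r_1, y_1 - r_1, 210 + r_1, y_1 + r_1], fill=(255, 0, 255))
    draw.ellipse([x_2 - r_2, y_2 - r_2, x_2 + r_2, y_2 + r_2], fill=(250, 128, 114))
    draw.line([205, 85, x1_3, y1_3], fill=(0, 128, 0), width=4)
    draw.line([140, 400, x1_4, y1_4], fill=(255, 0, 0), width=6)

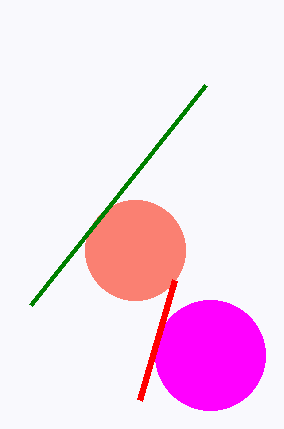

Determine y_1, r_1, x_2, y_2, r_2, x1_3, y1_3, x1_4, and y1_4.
y_1 = 355; r_1 = 55; x_2 = 135; y_2 = 250; r_2 = 50; x1_3 = 30; y1_3 = 305; x1_4 = 175; y1_4 = 280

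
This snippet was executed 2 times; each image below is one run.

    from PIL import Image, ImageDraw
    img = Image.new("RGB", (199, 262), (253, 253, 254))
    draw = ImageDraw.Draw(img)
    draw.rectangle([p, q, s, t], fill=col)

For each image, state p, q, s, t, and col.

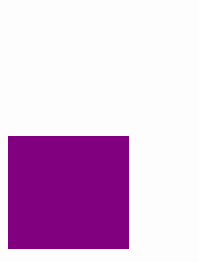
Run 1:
p = 8; q = 136; s = 128; t = 248; col = 'purple'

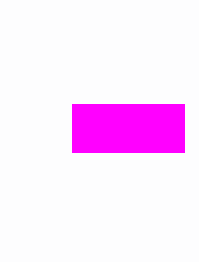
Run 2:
p = 72; q = 104; s = 184; t = 152; col = 'magenta'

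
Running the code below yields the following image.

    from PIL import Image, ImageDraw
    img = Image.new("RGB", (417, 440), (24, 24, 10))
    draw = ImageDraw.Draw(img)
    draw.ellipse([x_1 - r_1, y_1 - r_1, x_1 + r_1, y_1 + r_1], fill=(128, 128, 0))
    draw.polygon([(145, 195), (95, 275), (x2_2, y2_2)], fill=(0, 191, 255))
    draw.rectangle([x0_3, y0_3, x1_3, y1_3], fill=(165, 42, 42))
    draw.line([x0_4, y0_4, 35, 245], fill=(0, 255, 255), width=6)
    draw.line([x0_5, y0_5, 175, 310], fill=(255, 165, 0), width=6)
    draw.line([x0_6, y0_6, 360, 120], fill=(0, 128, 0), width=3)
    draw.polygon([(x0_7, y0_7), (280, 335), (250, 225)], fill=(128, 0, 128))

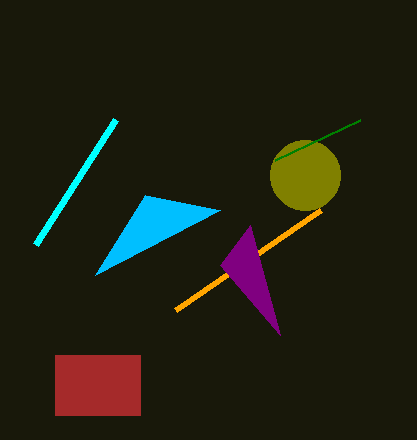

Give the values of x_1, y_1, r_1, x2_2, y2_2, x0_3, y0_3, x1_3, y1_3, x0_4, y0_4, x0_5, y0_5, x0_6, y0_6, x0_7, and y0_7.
x_1 = 305; y_1 = 175; r_1 = 35; x2_2 = 220; y2_2 = 210; x0_3 = 55; y0_3 = 355; x1_3 = 140; y1_3 = 415; x0_4 = 115; y0_4 = 120; x0_5 = 320; y0_5 = 210; x0_6 = 275; y0_6 = 160; x0_7 = 220; y0_7 = 265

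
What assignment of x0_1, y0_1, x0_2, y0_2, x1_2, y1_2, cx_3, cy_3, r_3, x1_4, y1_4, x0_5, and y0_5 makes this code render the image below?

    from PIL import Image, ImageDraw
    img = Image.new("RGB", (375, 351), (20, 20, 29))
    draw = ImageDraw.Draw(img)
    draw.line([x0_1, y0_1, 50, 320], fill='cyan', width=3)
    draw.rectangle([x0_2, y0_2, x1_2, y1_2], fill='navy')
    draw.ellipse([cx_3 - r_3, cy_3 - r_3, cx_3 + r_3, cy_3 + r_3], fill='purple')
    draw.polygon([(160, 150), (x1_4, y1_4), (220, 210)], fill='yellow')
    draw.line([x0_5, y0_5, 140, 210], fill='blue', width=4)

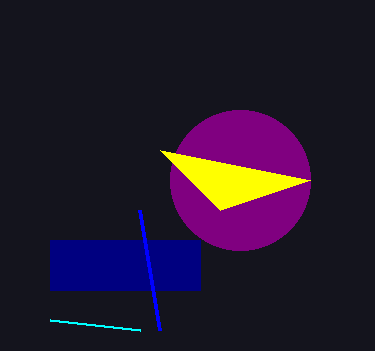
x0_1 = 140, y0_1 = 330, x0_2 = 50, y0_2 = 240, x1_2 = 200, y1_2 = 290, cx_3 = 240, cy_3 = 180, r_3 = 70, x1_4 = 310, y1_4 = 180, x0_5 = 160, y0_5 = 330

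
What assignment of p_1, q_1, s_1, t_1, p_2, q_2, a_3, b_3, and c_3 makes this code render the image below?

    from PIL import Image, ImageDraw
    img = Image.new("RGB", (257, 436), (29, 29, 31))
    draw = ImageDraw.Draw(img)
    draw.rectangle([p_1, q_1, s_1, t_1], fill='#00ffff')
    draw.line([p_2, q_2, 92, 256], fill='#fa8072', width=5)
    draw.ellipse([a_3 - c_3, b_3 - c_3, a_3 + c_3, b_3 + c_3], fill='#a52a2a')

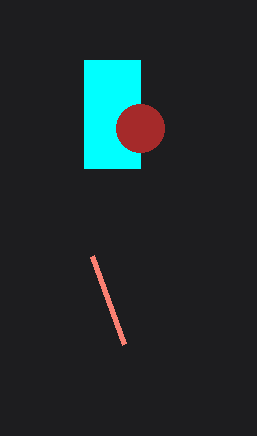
p_1 = 84, q_1 = 60, s_1 = 140, t_1 = 168, p_2 = 124, q_2 = 344, a_3 = 140, b_3 = 128, c_3 = 24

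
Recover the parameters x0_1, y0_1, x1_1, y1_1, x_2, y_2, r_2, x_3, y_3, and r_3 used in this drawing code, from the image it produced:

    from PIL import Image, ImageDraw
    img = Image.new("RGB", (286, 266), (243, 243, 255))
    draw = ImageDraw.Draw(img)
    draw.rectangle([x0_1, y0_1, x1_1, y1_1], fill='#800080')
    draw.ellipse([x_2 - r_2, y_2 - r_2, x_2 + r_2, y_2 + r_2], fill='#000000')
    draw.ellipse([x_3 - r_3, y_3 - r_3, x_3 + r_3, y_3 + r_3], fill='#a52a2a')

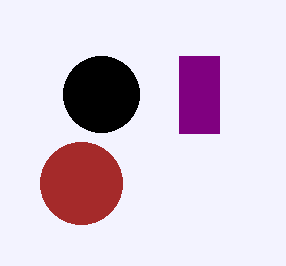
x0_1 = 179
y0_1 = 56
x1_1 = 219
y1_1 = 133
x_2 = 101
y_2 = 94
r_2 = 38
x_3 = 81
y_3 = 183
r_3 = 41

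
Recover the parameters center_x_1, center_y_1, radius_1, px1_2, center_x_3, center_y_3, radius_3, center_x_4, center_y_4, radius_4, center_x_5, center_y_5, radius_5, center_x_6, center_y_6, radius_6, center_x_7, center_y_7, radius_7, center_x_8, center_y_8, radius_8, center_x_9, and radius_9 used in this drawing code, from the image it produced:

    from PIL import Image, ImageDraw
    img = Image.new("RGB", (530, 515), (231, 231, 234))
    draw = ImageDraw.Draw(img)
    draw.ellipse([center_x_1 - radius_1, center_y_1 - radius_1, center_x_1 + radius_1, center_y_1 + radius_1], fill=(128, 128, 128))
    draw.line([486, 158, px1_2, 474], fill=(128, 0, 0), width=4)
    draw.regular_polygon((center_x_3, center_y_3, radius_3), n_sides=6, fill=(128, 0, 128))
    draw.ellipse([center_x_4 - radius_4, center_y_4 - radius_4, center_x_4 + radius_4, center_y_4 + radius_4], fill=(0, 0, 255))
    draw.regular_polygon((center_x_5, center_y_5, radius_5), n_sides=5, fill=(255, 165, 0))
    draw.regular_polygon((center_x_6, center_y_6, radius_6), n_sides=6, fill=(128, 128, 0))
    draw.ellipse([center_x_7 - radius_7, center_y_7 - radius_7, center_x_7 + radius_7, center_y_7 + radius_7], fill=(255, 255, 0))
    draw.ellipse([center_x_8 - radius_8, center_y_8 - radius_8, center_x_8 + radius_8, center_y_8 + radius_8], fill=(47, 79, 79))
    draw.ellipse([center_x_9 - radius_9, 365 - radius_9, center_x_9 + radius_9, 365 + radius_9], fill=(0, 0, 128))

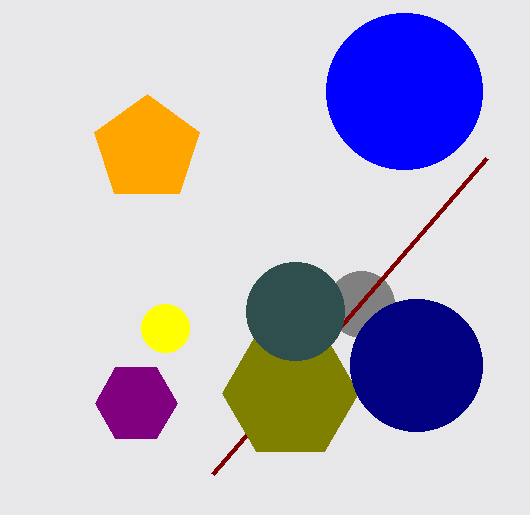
center_x_1 = 361; center_y_1 = 304; radius_1 = 33; px1_2 = 212; center_x_3 = 136; center_y_3 = 403; radius_3 = 41; center_x_4 = 404; center_y_4 = 91; radius_4 = 78; center_x_5 = 147; center_y_5 = 149; radius_5 = 55; center_x_6 = 290; center_y_6 = 393; radius_6 = 68; center_x_7 = 165; center_y_7 = 328; radius_7 = 24; center_x_8 = 295; center_y_8 = 311; radius_8 = 49; center_x_9 = 416; radius_9 = 66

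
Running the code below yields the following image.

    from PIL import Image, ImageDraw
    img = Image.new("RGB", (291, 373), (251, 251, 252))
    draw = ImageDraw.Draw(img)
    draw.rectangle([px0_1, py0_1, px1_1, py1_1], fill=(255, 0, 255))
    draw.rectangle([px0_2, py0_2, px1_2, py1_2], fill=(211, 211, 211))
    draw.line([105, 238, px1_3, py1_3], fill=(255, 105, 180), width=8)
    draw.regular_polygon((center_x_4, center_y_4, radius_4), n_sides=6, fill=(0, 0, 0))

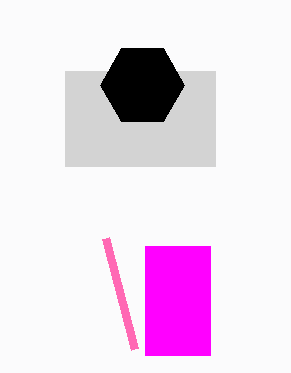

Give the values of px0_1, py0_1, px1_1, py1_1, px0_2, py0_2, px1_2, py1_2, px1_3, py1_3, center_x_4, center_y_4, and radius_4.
px0_1 = 145
py0_1 = 246
px1_1 = 210
py1_1 = 355
px0_2 = 65
py0_2 = 71
px1_2 = 215
py1_2 = 166
px1_3 = 134
py1_3 = 349
center_x_4 = 142
center_y_4 = 85
radius_4 = 42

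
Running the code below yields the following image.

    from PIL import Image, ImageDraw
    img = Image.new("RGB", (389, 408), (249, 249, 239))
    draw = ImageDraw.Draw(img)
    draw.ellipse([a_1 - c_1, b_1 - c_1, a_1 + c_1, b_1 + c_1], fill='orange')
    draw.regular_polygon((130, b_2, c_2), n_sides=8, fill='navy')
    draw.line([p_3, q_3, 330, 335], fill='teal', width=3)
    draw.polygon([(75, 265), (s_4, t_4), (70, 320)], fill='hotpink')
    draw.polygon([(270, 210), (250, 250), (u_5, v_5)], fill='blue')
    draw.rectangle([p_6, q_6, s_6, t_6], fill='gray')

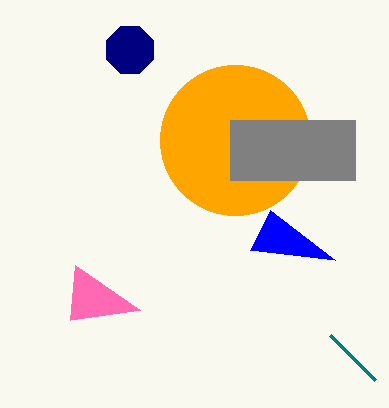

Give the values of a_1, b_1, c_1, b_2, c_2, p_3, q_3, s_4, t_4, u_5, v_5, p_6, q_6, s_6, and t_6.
a_1 = 235; b_1 = 140; c_1 = 75; b_2 = 50; c_2 = 25; p_3 = 375; q_3 = 380; s_4 = 140; t_4 = 310; u_5 = 335; v_5 = 260; p_6 = 230; q_6 = 120; s_6 = 355; t_6 = 180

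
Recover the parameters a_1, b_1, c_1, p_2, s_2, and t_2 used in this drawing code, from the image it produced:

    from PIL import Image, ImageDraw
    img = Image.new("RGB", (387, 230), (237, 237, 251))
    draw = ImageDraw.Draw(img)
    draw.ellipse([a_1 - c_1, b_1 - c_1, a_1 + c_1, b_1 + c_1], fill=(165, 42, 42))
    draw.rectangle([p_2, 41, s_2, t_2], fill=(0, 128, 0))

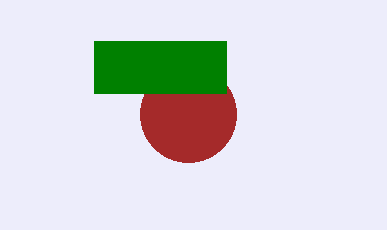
a_1 = 188; b_1 = 114; c_1 = 48; p_2 = 94; s_2 = 226; t_2 = 93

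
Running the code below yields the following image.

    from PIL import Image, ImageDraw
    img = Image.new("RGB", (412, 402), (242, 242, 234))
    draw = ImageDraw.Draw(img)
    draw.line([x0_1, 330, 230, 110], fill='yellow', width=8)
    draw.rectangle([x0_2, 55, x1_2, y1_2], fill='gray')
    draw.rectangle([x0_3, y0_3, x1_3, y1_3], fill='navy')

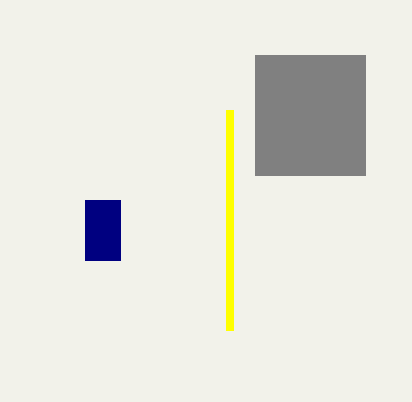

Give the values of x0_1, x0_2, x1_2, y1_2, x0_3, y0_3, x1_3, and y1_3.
x0_1 = 230
x0_2 = 255
x1_2 = 365
y1_2 = 175
x0_3 = 85
y0_3 = 200
x1_3 = 120
y1_3 = 260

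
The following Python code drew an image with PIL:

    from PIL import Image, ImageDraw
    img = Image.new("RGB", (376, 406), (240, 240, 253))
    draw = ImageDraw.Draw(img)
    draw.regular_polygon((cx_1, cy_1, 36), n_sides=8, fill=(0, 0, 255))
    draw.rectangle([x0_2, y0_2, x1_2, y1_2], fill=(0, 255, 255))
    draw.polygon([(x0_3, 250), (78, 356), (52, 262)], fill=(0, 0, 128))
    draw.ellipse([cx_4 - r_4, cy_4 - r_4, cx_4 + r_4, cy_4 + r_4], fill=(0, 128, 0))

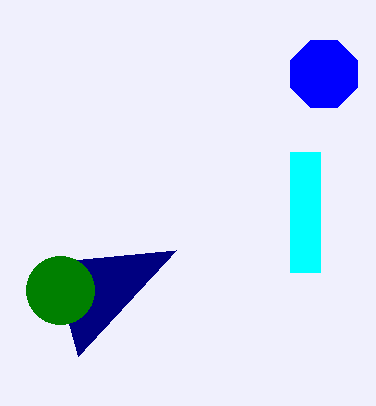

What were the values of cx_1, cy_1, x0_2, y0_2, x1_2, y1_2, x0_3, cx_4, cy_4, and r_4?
cx_1 = 324
cy_1 = 74
x0_2 = 290
y0_2 = 152
x1_2 = 320
y1_2 = 272
x0_3 = 176
cx_4 = 60
cy_4 = 290
r_4 = 34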